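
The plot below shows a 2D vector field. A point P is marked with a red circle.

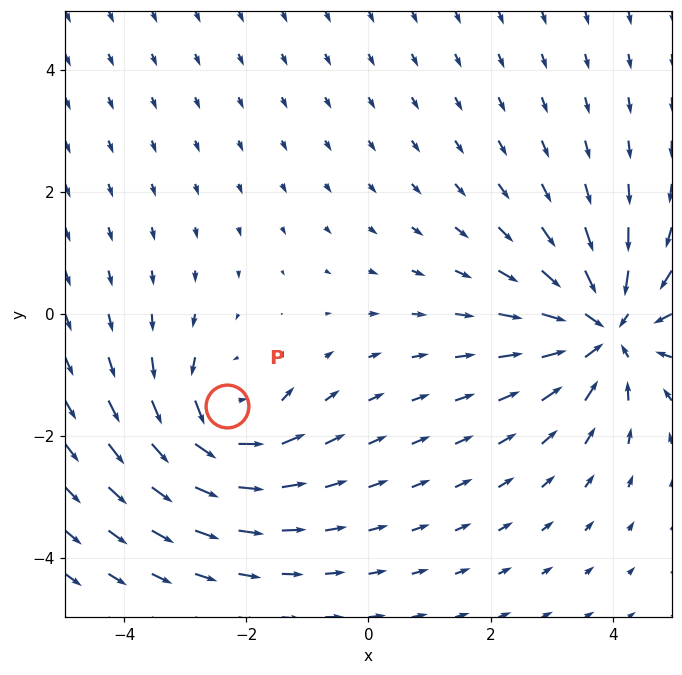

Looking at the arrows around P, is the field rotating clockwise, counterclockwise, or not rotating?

counterclockwise

Near P at (-2.3, -1.5) the arrows circulate counterclockwise. The curl (z-component) there is about +4; positive curl means counterclockwise rotation.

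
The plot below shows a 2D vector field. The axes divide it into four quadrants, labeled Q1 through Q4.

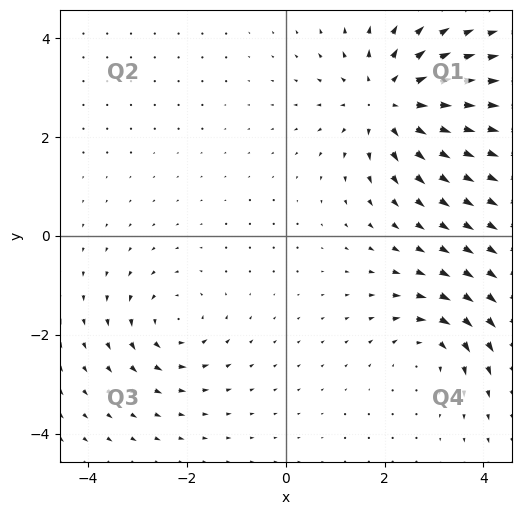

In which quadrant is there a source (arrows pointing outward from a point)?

Q1

The source sits at approximately (2.1, 2.7), which lies in quadrant Q1. The divergence there is about +5, positive as expected for a source.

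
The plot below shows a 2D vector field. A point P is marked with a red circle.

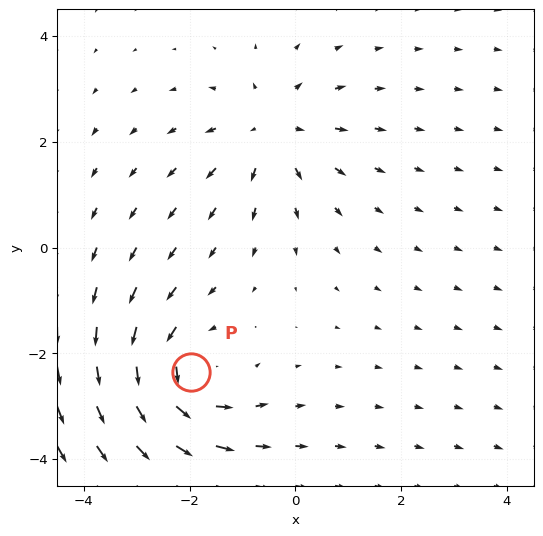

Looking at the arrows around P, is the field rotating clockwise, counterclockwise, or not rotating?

Near P at (-2.0, -2.4) the arrows circulate counterclockwise. The curl (z-component) there is about +3; positive curl means counterclockwise rotation.

counterclockwise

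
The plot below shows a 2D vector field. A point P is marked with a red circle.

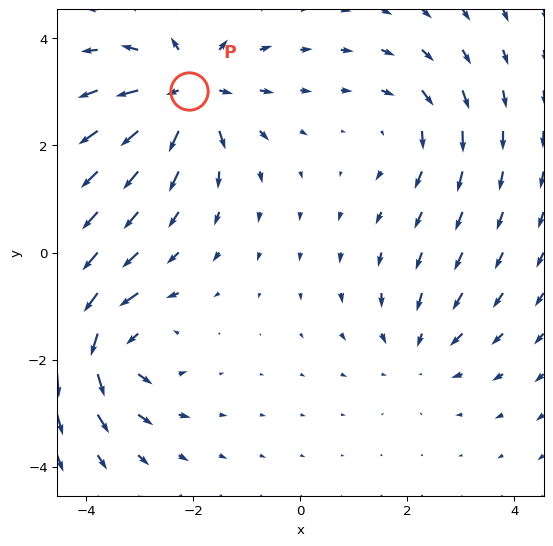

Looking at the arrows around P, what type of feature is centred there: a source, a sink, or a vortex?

source

At P (-2.1, 3.0) the arrows spread outward. Divergence about +6, curl ≈0 — positive divergence with near-zero curl is a source.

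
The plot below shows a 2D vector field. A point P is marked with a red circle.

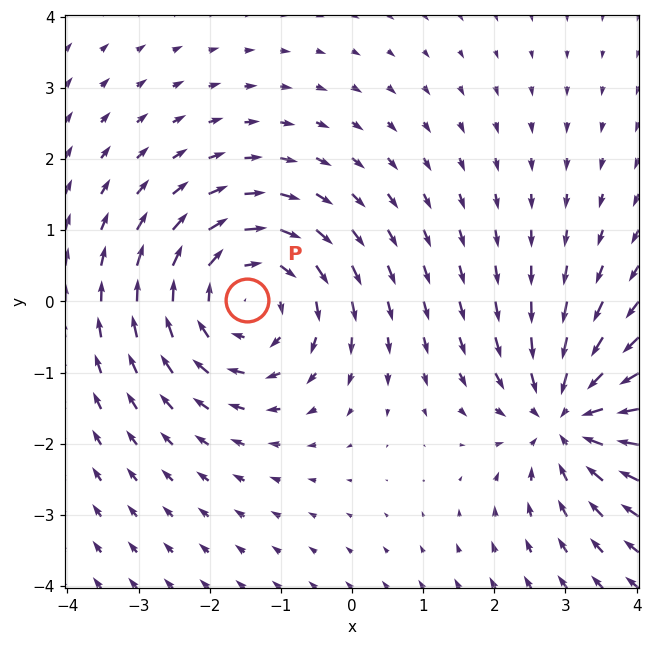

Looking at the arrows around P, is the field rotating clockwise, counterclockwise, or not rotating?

Near P at (-1.5, 0.0) the arrows circulate clockwise. The curl (z-component) there is about -4; negative curl means clockwise rotation.

clockwise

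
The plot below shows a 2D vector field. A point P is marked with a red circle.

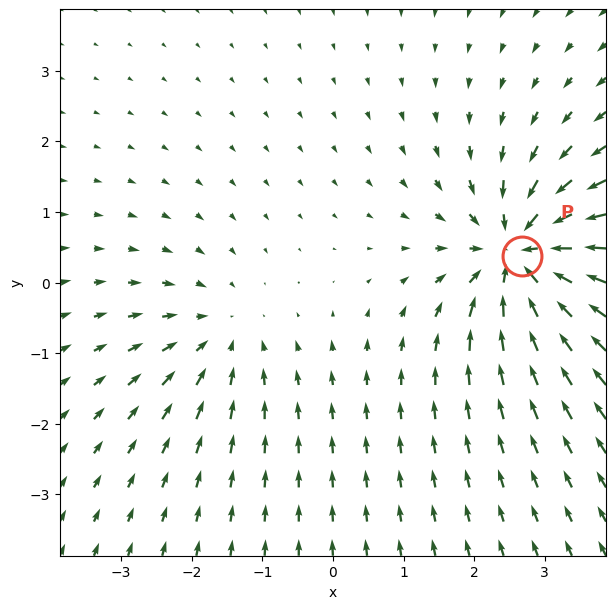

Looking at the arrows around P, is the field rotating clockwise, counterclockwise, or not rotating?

Near P at (2.7, 0.4) the arrows show no circulation. The curl there is ≈0.

not rotating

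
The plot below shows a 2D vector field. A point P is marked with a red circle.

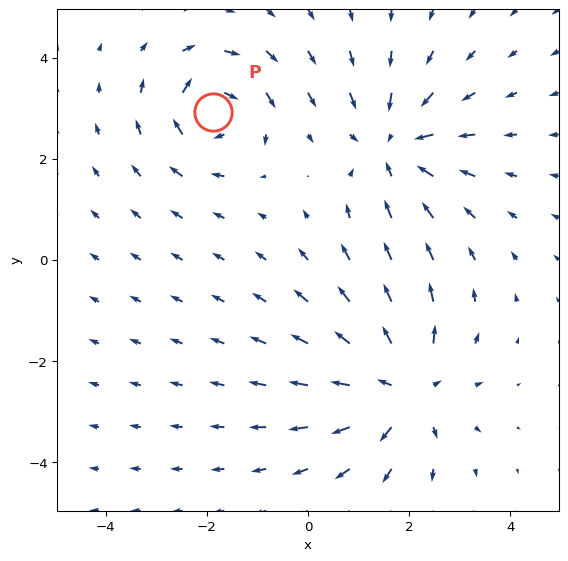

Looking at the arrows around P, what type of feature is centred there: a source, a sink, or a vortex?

At P (-1.9, 2.9) the arrows circulate clockwise. Divergence ≈0, curl about -5 — near-zero divergence with nonzero curl is a vortex.

vortex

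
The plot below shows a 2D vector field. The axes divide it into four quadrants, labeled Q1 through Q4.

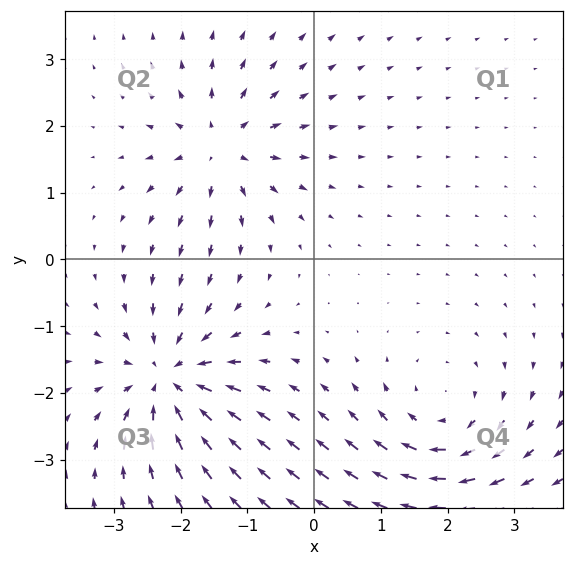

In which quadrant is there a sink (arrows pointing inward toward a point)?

The sink sits at approximately (-2.2, -1.8), which lies in quadrant Q3. The divergence there is about -5, negative as expected for a sink.

Q3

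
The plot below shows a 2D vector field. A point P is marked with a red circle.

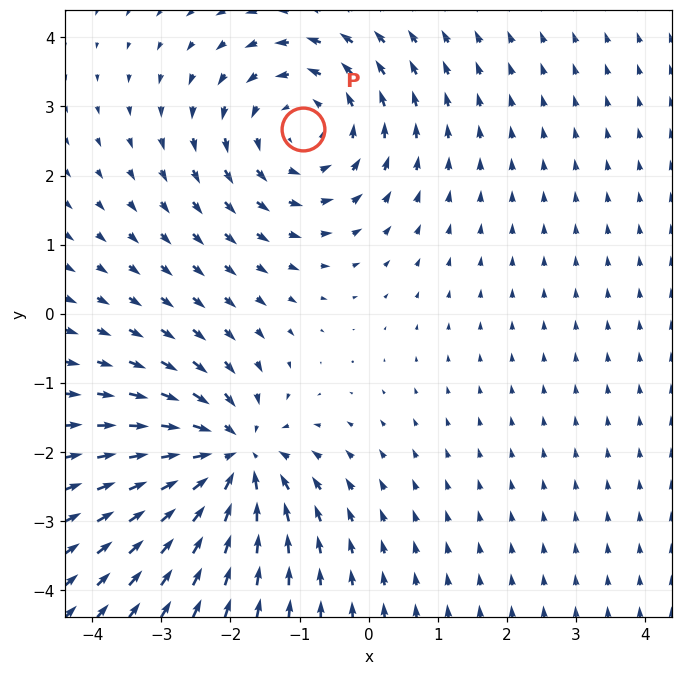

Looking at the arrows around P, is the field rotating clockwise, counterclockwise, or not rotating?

Near P at (-1.0, 2.7) the arrows circulate counterclockwise. The curl (z-component) there is about +4; positive curl means counterclockwise rotation.

counterclockwise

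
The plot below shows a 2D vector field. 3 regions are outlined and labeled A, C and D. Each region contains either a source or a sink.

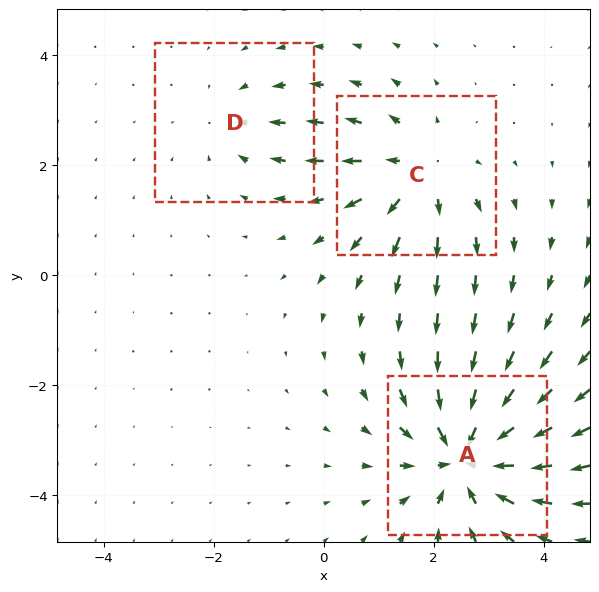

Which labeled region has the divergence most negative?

Divergence at each region's feature centre — A: about -5, C: about +3, D: about -2. Region A is most negative.

A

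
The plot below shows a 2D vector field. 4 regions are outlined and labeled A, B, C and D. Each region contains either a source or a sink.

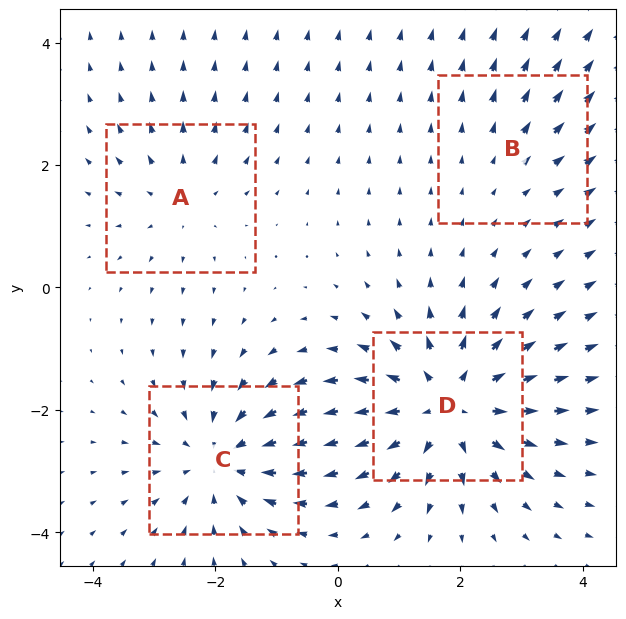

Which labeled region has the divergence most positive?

Divergence at each region's feature centre — A: about +3, B: about +2, C: about -5, D: about +6. Region D is most positive.

D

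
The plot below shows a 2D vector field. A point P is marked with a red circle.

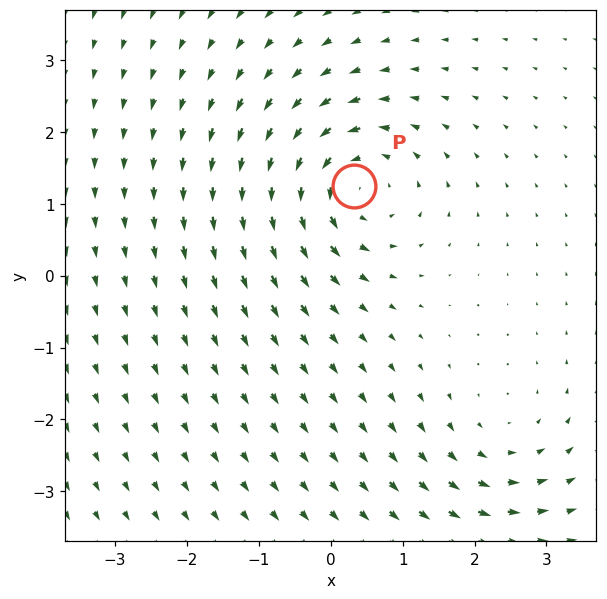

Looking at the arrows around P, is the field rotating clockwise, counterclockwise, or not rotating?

counterclockwise

Near P at (0.3, 1.3) the arrows circulate counterclockwise. The curl (z-component) there is about +4; positive curl means counterclockwise rotation.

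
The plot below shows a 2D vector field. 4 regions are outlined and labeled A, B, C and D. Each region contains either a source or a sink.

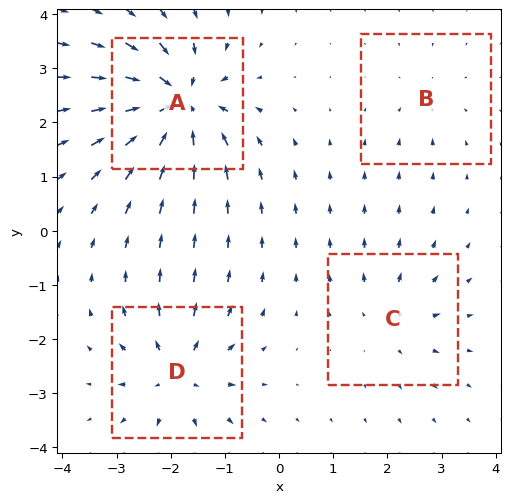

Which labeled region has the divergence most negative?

A

Divergence at each region's feature centre — A: about -9, B: about -3, C: about +4, D: about +6. Region A is most negative.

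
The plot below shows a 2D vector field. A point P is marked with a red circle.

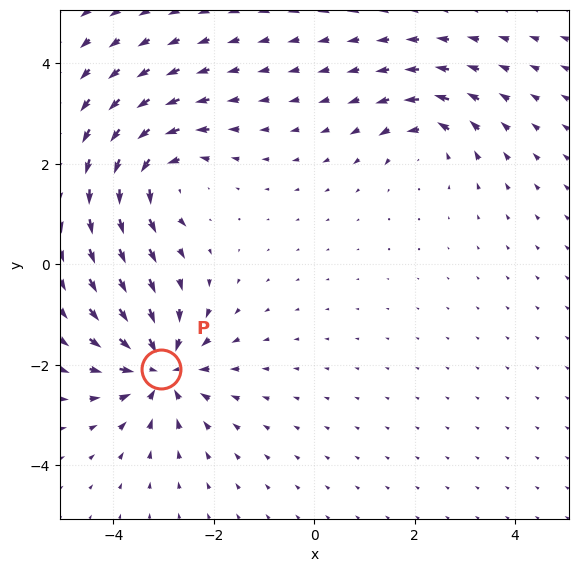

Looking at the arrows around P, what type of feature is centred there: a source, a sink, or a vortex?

sink

At P (-3.0, -2.1) the arrows converge inward. Divergence about -6, curl ≈0 — negative divergence with near-zero curl is a sink.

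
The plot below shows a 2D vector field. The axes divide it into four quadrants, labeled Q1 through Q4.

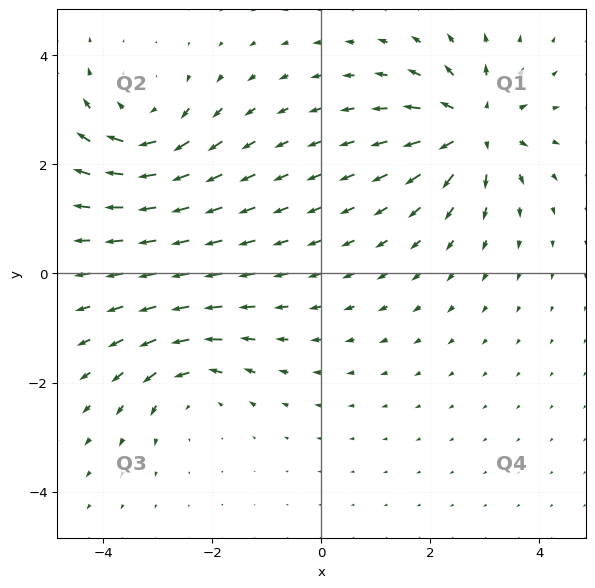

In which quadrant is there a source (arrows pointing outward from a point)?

The source sits at approximately (2.8, 2.7), which lies in quadrant Q1. The divergence there is about +6, positive as expected for a source.

Q1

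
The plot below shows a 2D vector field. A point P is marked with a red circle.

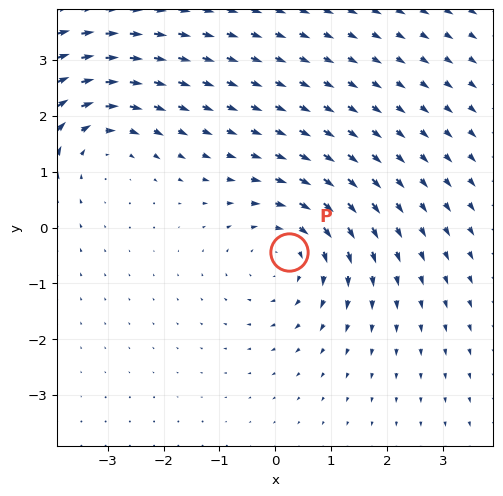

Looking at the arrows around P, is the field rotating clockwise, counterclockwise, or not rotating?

Near P at (0.3, -0.4) the arrows circulate clockwise. The curl (z-component) there is about -3; negative curl means clockwise rotation.

clockwise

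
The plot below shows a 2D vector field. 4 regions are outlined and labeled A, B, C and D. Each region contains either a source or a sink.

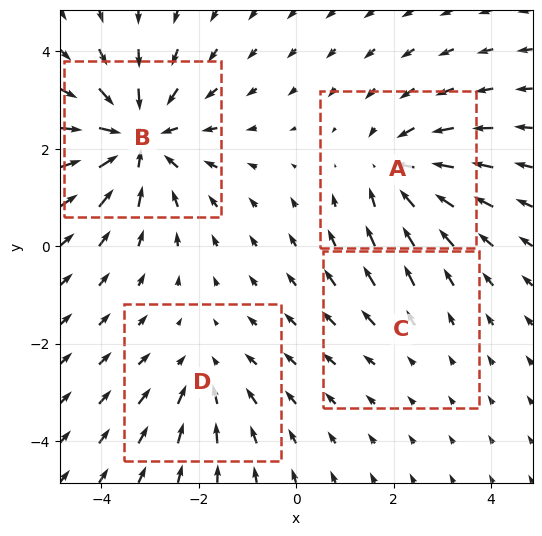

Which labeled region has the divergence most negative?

Divergence at each region's feature centre — A: about -4, B: about -6, C: about +1, D: about -3. Region B is most negative.

B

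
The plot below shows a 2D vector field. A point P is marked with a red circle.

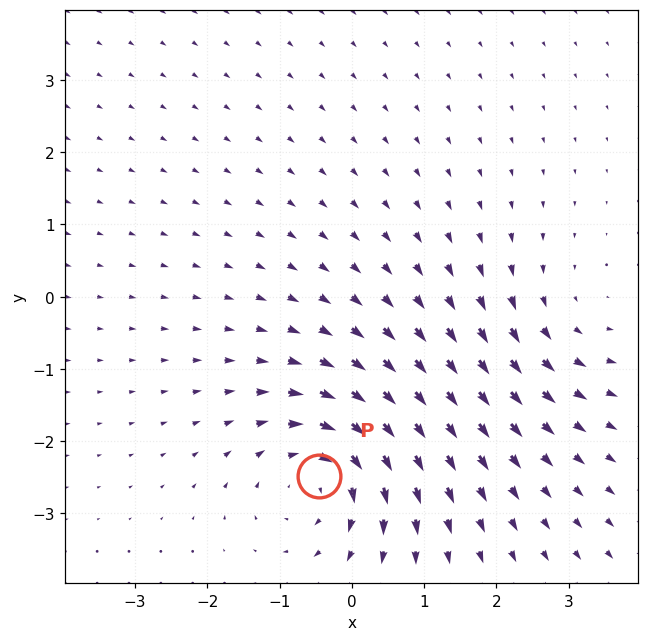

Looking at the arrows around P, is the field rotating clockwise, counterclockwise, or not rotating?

clockwise

Near P at (-0.4, -2.5) the arrows circulate clockwise. The curl (z-component) there is about -5; negative curl means clockwise rotation.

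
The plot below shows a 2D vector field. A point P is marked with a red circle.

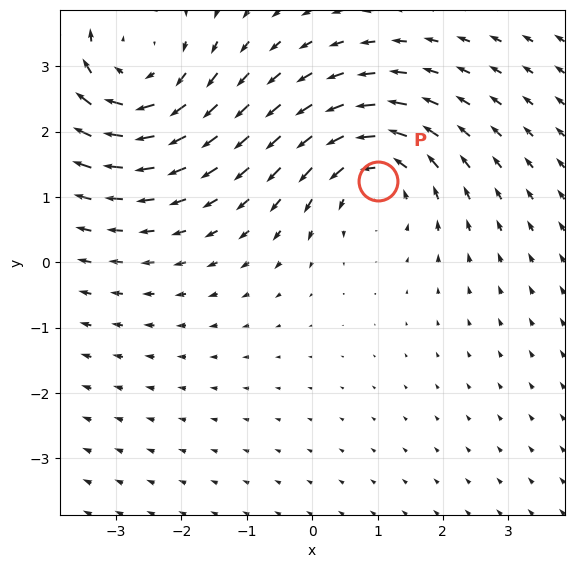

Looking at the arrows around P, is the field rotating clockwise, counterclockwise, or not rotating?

counterclockwise

Near P at (1.0, 1.2) the arrows circulate counterclockwise. The curl (z-component) there is about +3; positive curl means counterclockwise rotation.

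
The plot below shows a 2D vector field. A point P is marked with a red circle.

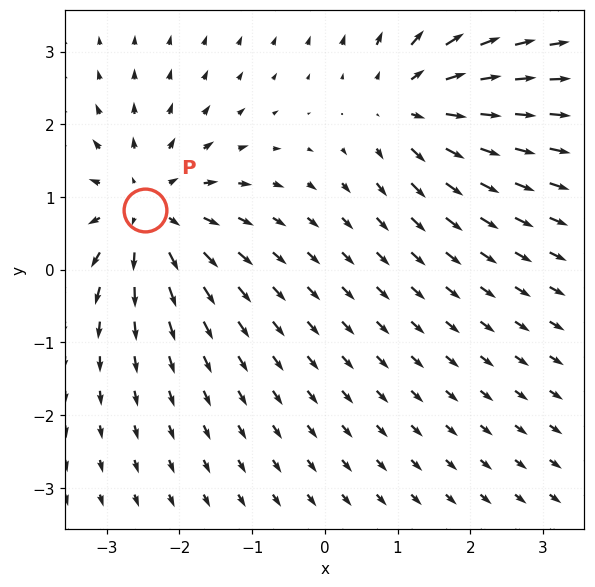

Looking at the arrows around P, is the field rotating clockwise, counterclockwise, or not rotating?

Near P at (-2.5, 0.8) the arrows show no circulation. The curl there is ≈0.

not rotating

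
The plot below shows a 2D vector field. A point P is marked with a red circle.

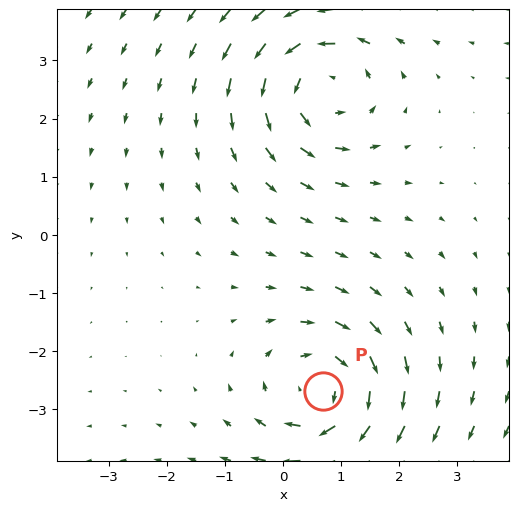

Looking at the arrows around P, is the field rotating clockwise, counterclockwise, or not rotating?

Near P at (0.7, -2.7) the arrows circulate clockwise. The curl (z-component) there is about -4; negative curl means clockwise rotation.

clockwise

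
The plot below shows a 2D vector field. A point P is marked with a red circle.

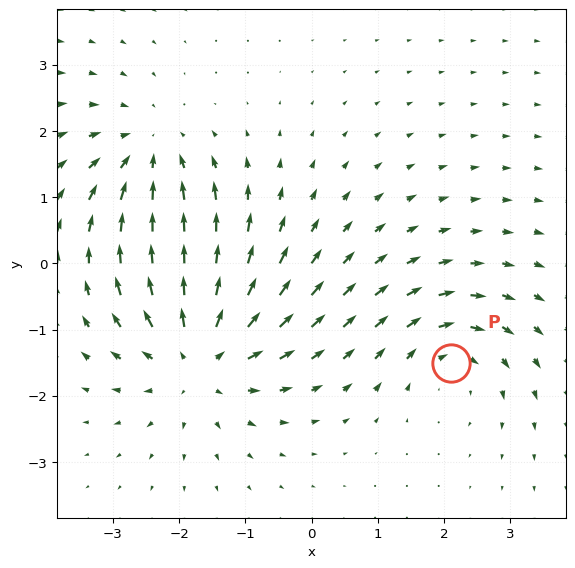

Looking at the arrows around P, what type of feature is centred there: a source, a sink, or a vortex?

vortex

At P (2.1, -1.5) the arrows circulate clockwise. Divergence ≈0, curl about -3 — near-zero divergence with nonzero curl is a vortex.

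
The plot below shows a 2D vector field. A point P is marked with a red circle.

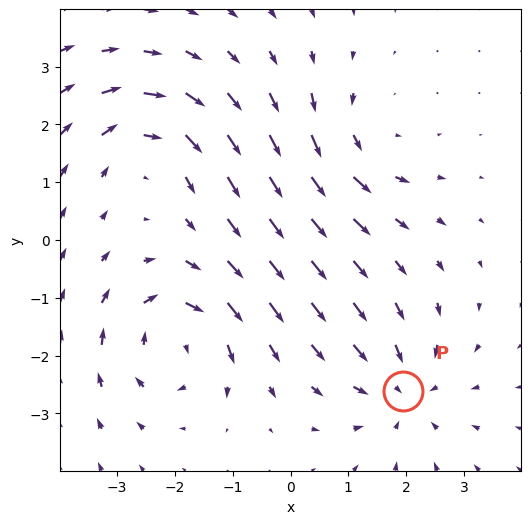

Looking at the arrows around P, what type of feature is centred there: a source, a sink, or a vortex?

sink

At P (1.9, -2.6) the arrows converge inward. Divergence about -4, curl ≈0 — negative divergence with near-zero curl is a sink.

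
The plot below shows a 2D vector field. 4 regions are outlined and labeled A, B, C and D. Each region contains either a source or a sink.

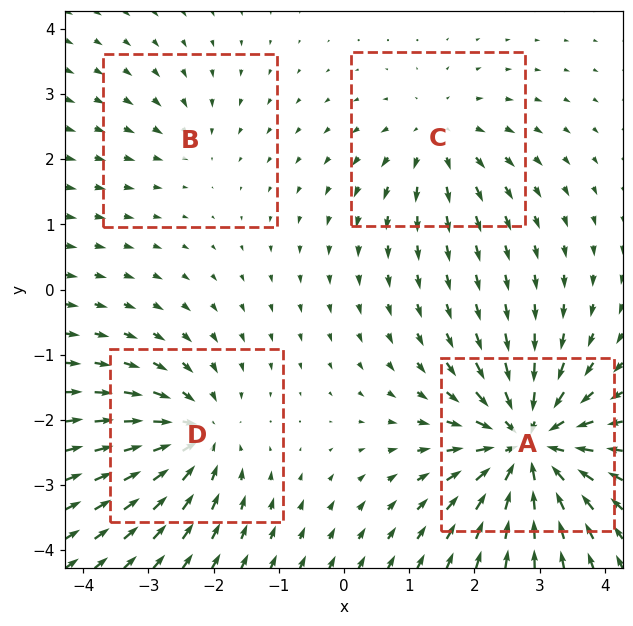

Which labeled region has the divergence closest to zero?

B

Divergence at each region's feature centre — A: about -8, B: about -2, C: about +4, D: about -5. Region B is closest to zero.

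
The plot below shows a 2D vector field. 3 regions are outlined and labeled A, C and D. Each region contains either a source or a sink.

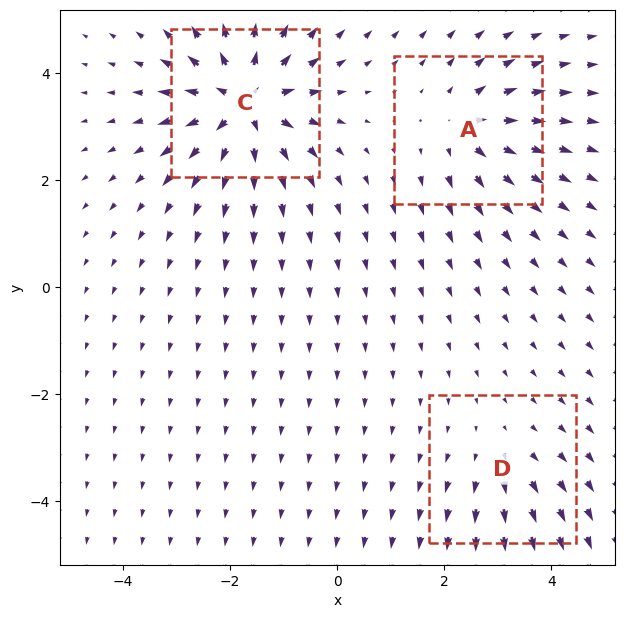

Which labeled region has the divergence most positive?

Divergence at each region's feature centre — A: about +4, C: about +7, D: about +2. Region C is most positive.

C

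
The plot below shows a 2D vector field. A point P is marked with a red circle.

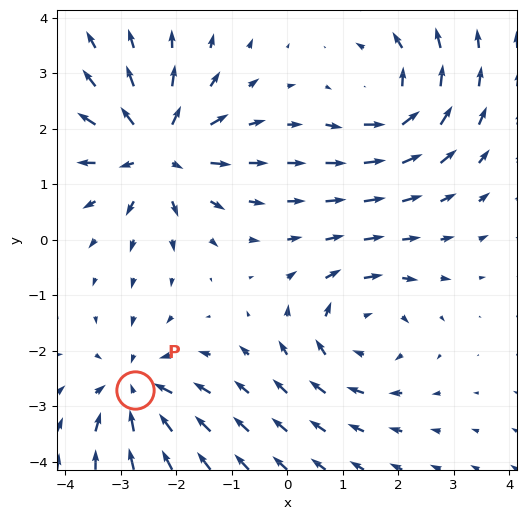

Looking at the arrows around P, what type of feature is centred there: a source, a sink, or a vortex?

sink

At P (-2.7, -2.7) the arrows converge inward. Divergence about -3, curl ≈0 — negative divergence with near-zero curl is a sink.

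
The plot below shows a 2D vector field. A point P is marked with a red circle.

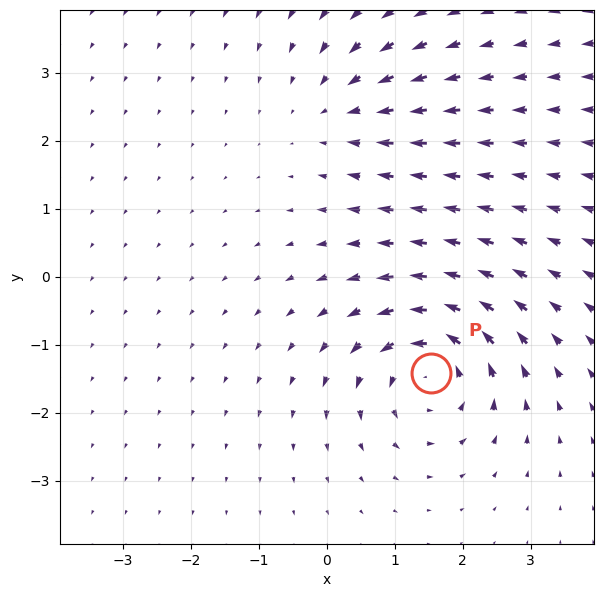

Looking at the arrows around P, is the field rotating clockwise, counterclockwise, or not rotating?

Near P at (1.5, -1.4) the arrows circulate counterclockwise. The curl (z-component) there is about +6; positive curl means counterclockwise rotation.

counterclockwise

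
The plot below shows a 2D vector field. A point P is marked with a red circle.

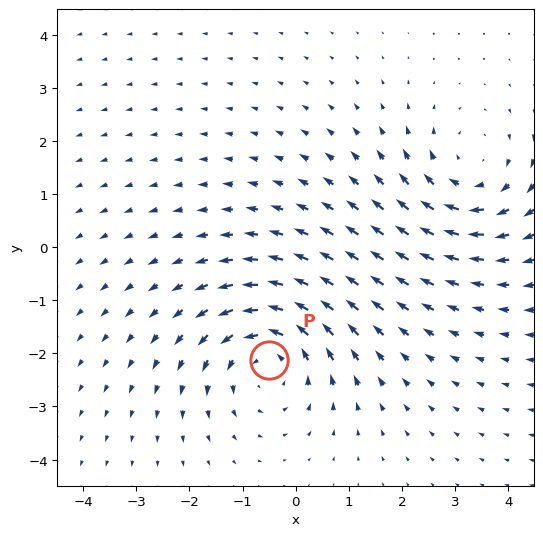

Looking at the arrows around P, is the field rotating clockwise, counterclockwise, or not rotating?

Near P at (-0.5, -2.1) the arrows circulate counterclockwise. The curl (z-component) there is about +3; positive curl means counterclockwise rotation.

counterclockwise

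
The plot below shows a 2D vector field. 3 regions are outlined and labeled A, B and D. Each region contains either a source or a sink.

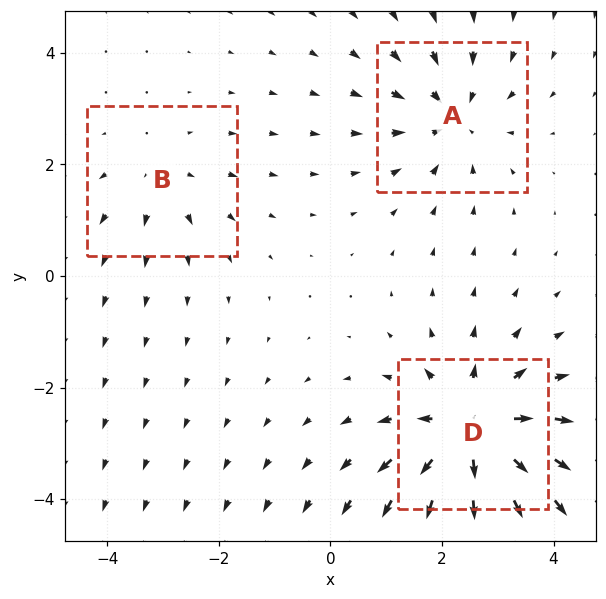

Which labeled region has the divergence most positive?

Divergence at each region's feature centre — A: about -3, B: about +2, D: about +5. Region D is most positive.

D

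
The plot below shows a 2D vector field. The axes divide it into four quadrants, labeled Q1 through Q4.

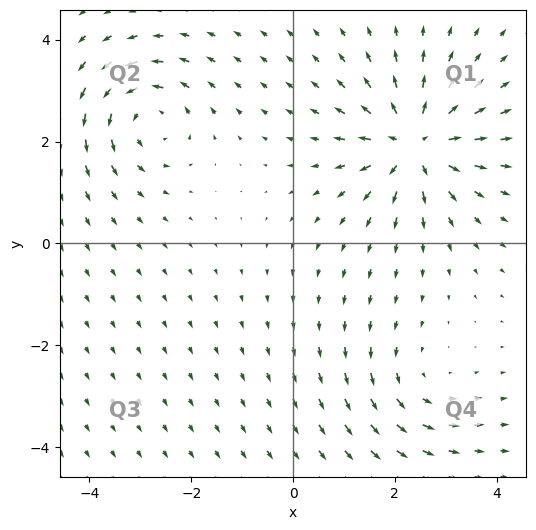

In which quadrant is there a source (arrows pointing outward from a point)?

Q1

The source sits at approximately (2.4, 2.0), which lies in quadrant Q1. The divergence there is about +6, positive as expected for a source.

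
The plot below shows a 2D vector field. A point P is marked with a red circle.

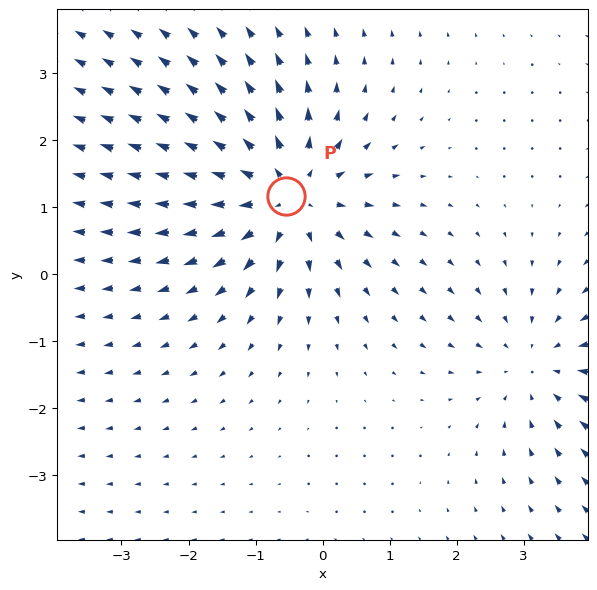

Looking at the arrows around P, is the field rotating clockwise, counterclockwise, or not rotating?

not rotating

Near P at (-0.5, 1.2) the arrows show no circulation. The curl there is ≈0.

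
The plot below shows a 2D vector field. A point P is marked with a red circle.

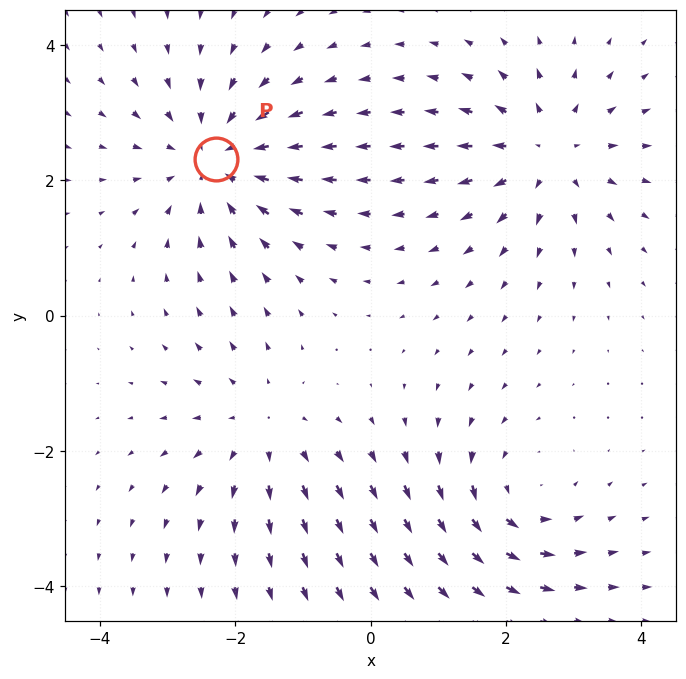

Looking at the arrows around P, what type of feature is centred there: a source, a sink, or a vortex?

sink

At P (-2.3, 2.3) the arrows converge inward. Divergence about -4, curl ≈0 — negative divergence with near-zero curl is a sink.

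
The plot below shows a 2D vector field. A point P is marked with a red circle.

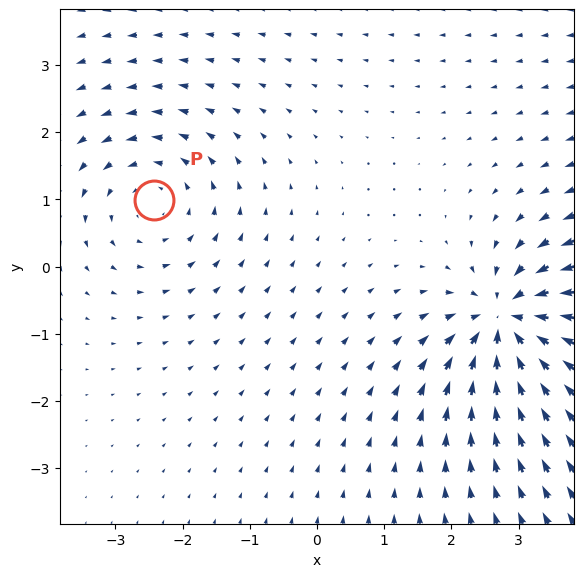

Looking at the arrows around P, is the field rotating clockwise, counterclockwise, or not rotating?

counterclockwise

Near P at (-2.4, 1.0) the arrows circulate counterclockwise. The curl (z-component) there is about +3; positive curl means counterclockwise rotation.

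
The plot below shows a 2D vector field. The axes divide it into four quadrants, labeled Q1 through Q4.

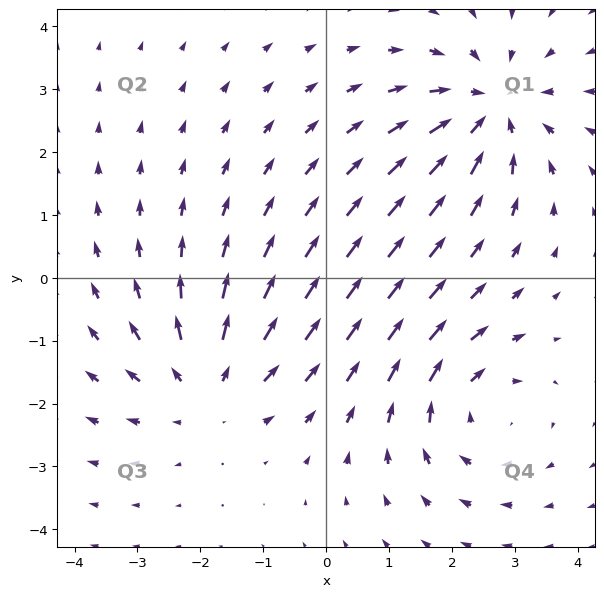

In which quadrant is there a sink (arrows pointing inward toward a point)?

The sink sits at approximately (2.6, 2.7), which lies in quadrant Q1. The divergence there is about -3, negative as expected for a sink.

Q1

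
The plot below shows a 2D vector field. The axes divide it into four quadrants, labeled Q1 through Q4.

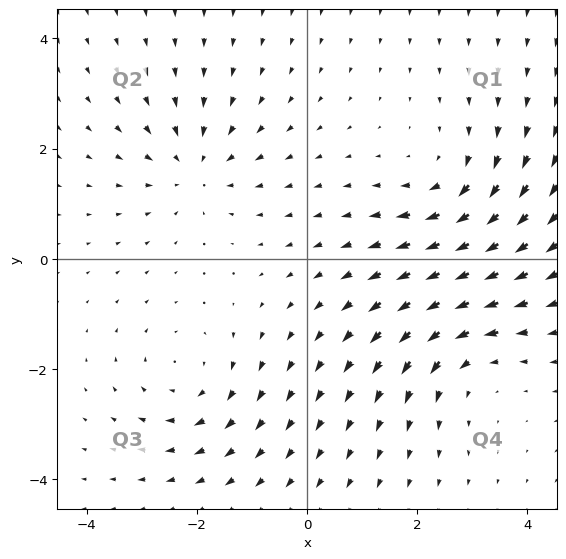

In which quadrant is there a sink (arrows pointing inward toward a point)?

Q2

The sink sits at approximately (-2.0, 1.7), which lies in quadrant Q2. The divergence there is about -3, negative as expected for a sink.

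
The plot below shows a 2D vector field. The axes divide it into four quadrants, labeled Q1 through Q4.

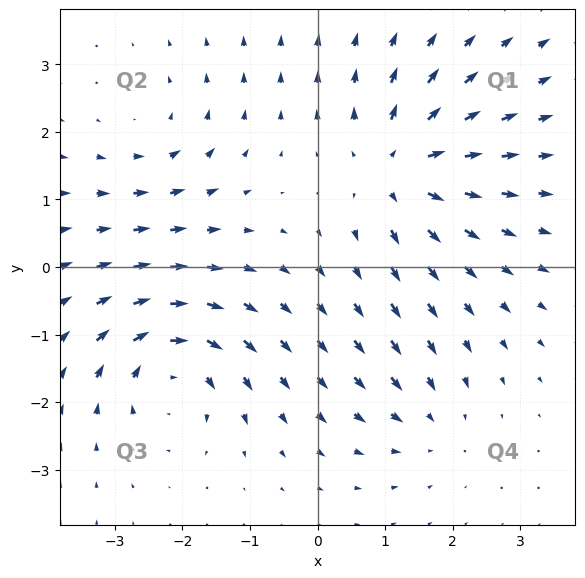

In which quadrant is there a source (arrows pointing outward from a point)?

Q1

The source sits at approximately (1.2, 1.5), which lies in quadrant Q1. The divergence there is about +6, positive as expected for a source.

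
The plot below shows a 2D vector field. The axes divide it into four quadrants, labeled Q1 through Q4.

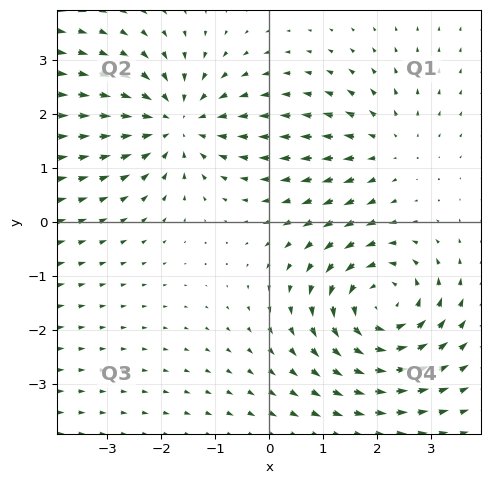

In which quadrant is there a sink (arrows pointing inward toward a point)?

Q2

The sink sits at approximately (-1.7, 1.8), which lies in quadrant Q2. The divergence there is about -4, negative as expected for a sink.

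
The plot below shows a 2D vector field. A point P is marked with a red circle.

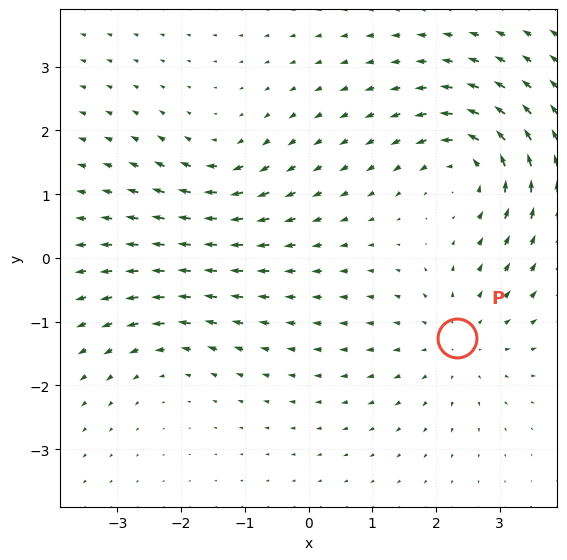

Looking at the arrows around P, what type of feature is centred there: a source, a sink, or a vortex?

source

At P (2.3, -1.3) the arrows spread outward. Divergence about +4, curl ≈0 — positive divergence with near-zero curl is a source.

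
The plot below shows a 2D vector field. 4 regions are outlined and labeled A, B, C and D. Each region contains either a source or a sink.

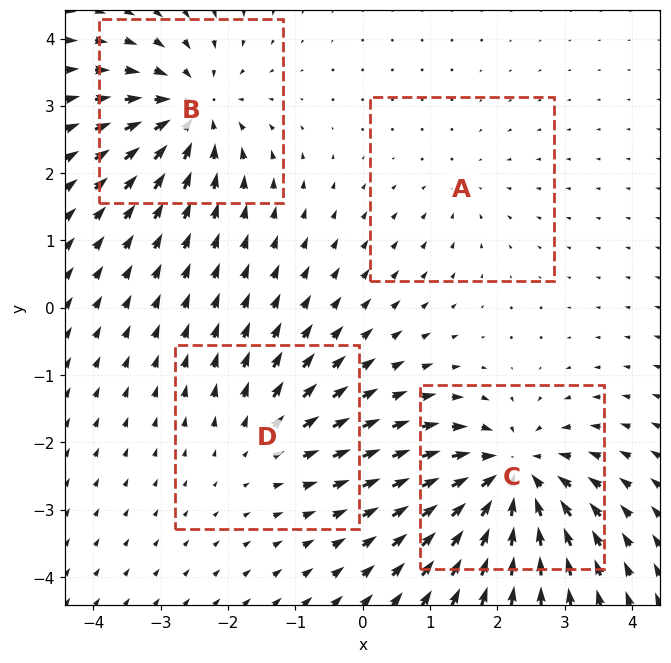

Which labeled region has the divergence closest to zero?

A

Divergence at each region's feature centre — A: about -2, B: about -6, C: about -7, D: about +3. Region A is closest to zero.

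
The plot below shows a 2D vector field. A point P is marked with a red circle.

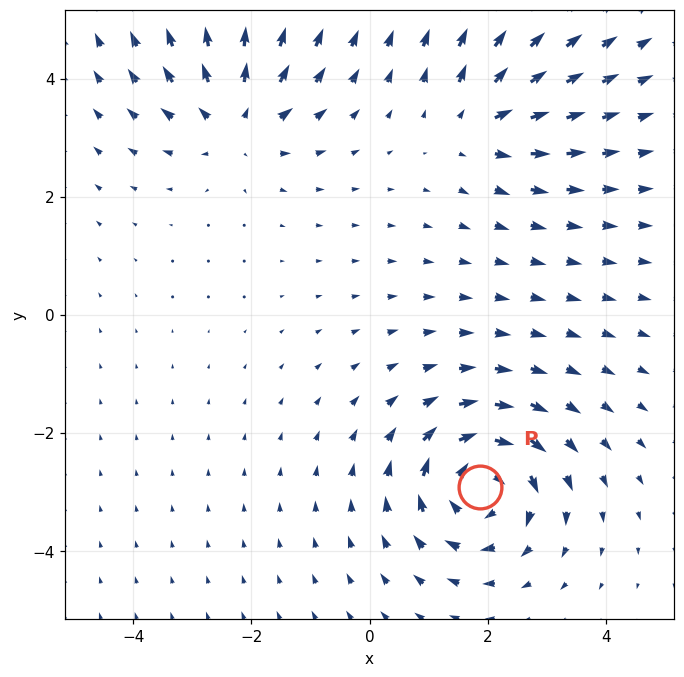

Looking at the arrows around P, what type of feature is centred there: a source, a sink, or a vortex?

vortex

At P (1.9, -2.9) the arrows circulate clockwise. Divergence ≈0, curl about -6 — near-zero divergence with nonzero curl is a vortex.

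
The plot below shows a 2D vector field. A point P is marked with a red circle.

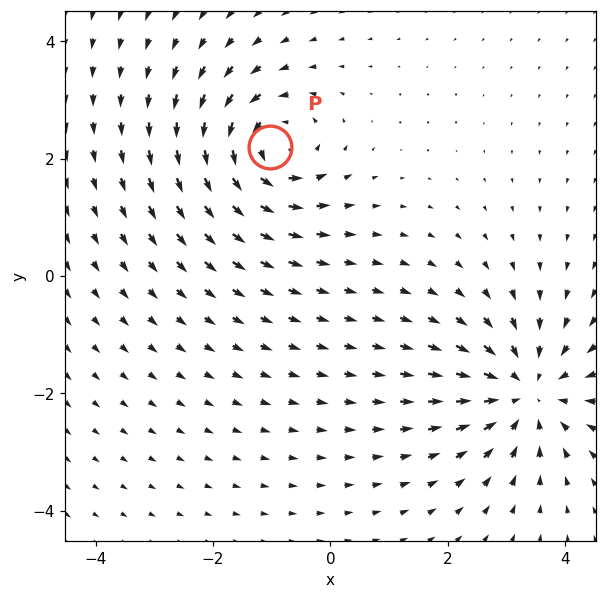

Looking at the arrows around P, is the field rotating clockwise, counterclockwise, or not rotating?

counterclockwise

Near P at (-1.0, 2.2) the arrows circulate counterclockwise. The curl (z-component) there is about +5; positive curl means counterclockwise rotation.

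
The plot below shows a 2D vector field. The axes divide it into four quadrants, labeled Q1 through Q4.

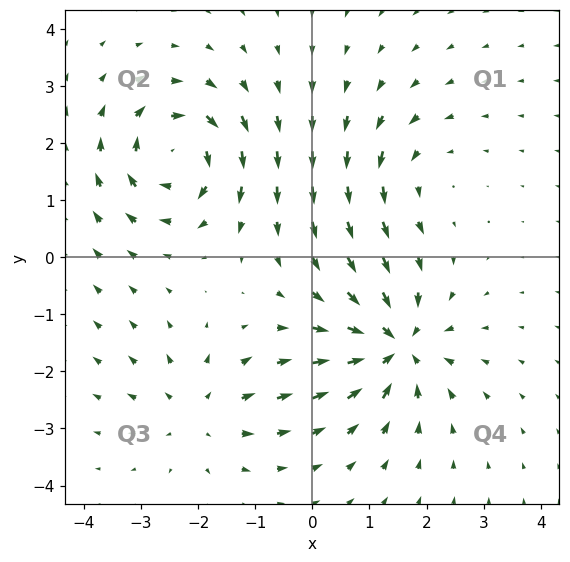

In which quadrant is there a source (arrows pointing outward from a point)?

The source sits at approximately (-2.0, -2.7), which lies in quadrant Q3. The divergence there is about +3, positive as expected for a source.

Q3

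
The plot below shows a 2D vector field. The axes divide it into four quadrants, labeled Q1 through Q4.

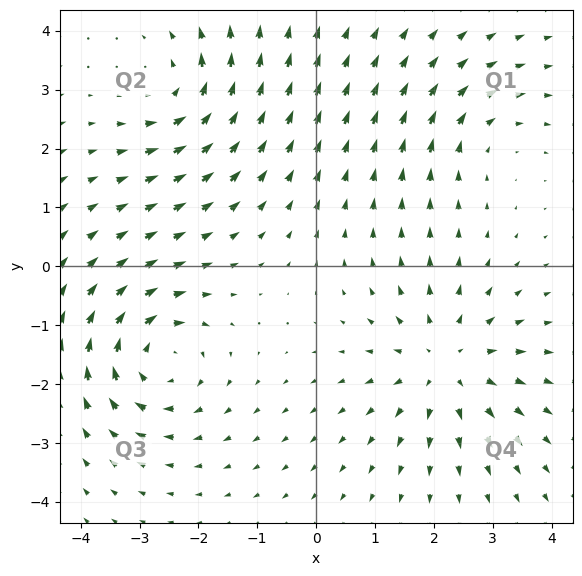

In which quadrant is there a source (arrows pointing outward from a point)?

Q4

The source sits at approximately (2.2, -1.7), which lies in quadrant Q4. The divergence there is about +4, positive as expected for a source.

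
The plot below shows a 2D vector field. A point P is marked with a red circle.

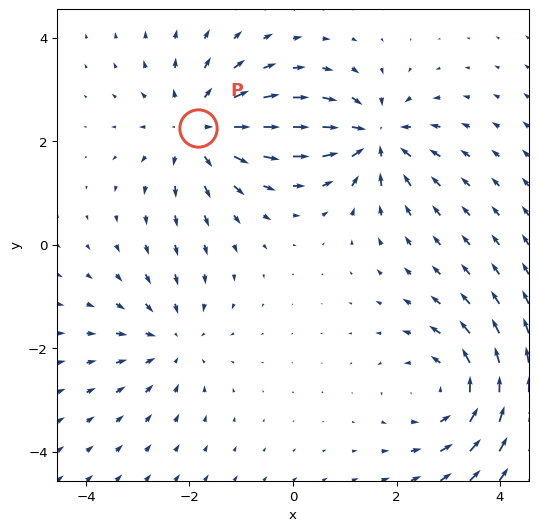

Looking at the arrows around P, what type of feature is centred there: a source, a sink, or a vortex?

At P (-1.8, 2.3) the arrows spread outward. Divergence about +4, curl ≈0 — positive divergence with near-zero curl is a source.

source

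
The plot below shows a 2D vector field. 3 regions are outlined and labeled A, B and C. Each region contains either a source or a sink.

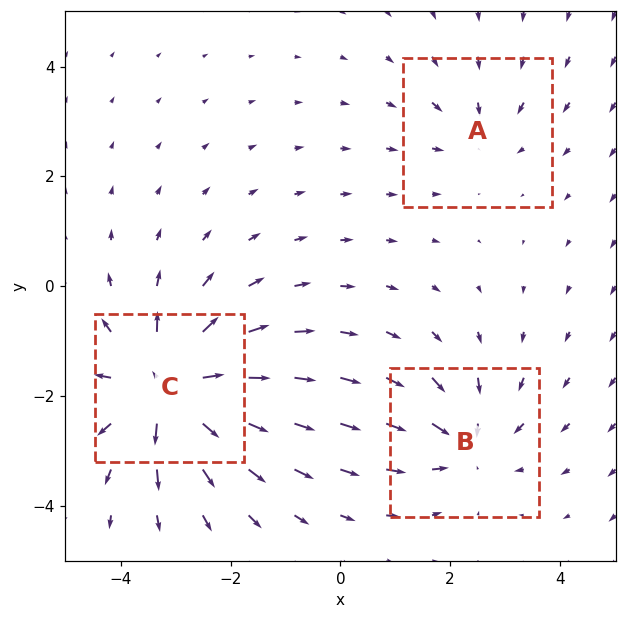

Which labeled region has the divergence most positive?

Divergence at each region's feature centre — A: about -2, B: about -3, C: about +5. Region C is most positive.

C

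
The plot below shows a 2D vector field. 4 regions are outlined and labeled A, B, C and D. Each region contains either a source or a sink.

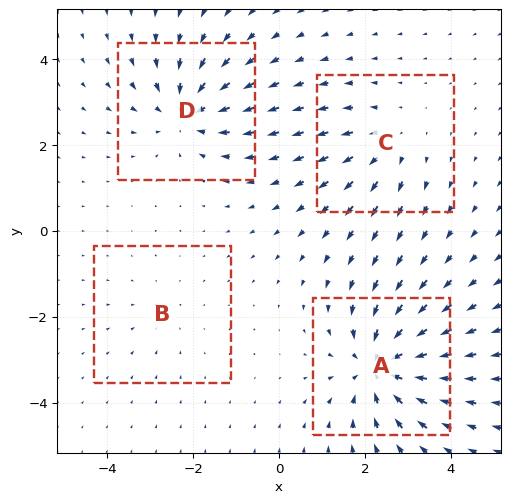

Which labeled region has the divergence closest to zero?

B

Divergence at each region's feature centre — A: about -7, B: about -2, C: about +3, D: about -5. Region B is closest to zero.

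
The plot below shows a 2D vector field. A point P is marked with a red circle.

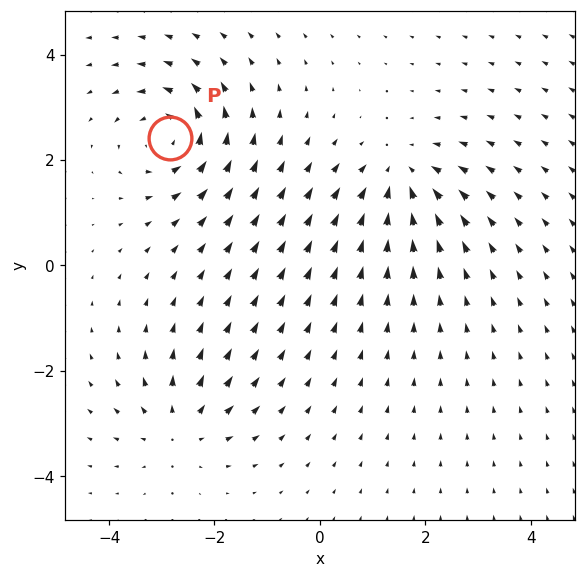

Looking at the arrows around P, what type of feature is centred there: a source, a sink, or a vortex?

At P (-2.8, 2.4) the arrows circulate counterclockwise. Divergence ≈0, curl about +6 — near-zero divergence with nonzero curl is a vortex.

vortex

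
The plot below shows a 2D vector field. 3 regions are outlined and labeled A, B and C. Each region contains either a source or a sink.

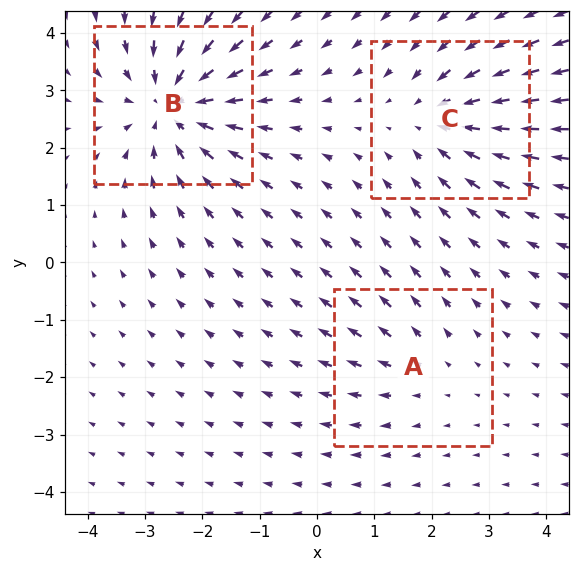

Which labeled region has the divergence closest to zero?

Divergence at each region's feature centre — A: about +2, B: about -5, C: about -3. Region A is closest to zero.

A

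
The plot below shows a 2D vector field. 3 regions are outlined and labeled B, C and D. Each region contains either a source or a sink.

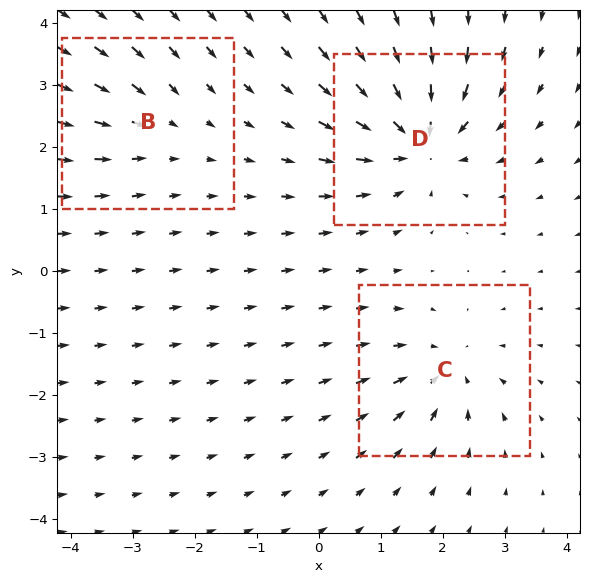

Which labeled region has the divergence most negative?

D

Divergence at each region's feature centre — B: about -2, C: about -4, D: about -6. Region D is most negative.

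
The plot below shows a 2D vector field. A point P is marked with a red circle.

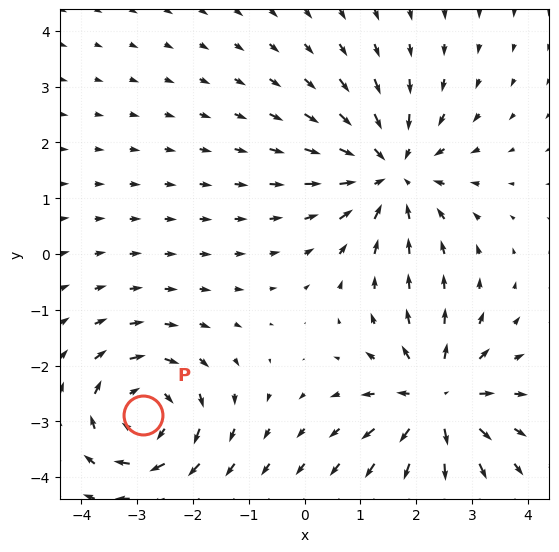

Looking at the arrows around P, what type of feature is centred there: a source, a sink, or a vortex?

vortex

At P (-2.9, -2.9) the arrows circulate clockwise. Divergence ≈0, curl about -4 — near-zero divergence with nonzero curl is a vortex.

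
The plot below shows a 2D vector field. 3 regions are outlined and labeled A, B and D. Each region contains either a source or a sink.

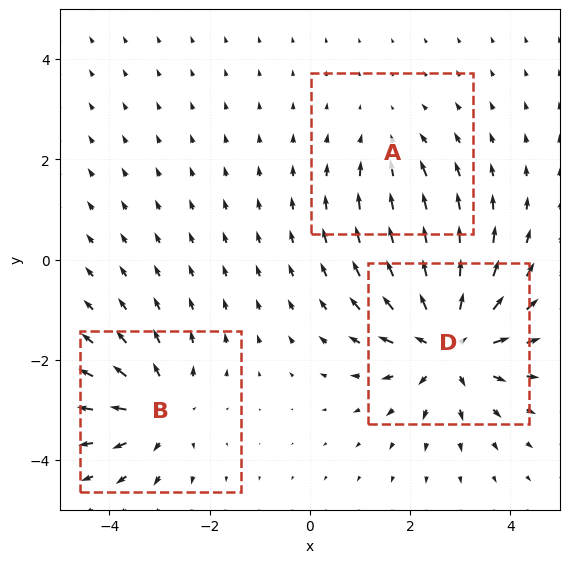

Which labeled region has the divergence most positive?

D

Divergence at each region's feature centre — A: about -2, B: about +4, D: about +5. Region D is most positive.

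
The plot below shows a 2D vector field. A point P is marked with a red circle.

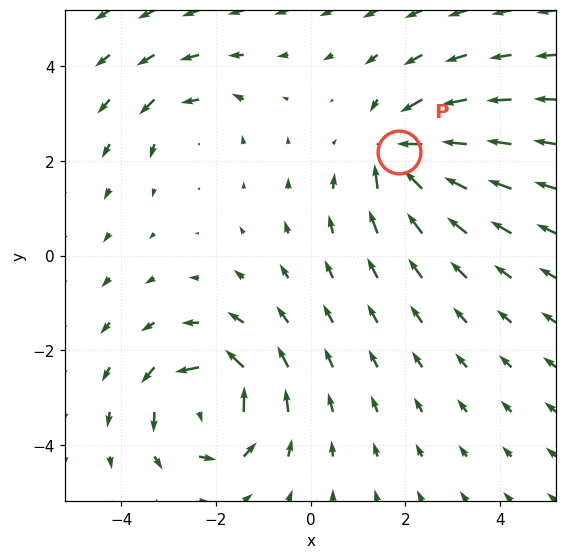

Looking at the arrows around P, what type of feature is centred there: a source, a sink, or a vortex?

At P (1.9, 2.2) the arrows converge inward. Divergence about -6, curl ≈0 — negative divergence with near-zero curl is a sink.

sink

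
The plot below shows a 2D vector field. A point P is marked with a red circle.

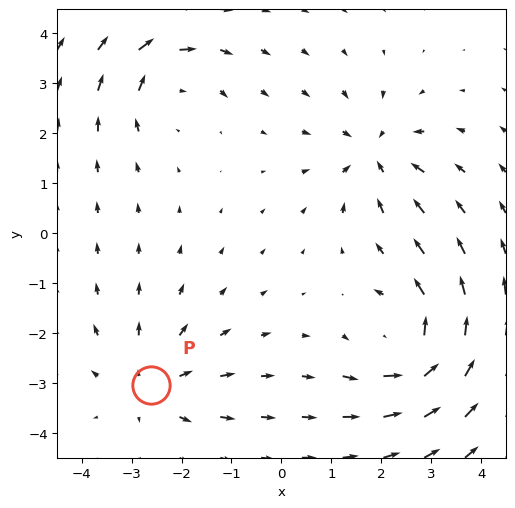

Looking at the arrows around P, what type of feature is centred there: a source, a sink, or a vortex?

source

At P (-2.6, -3.0) the arrows spread outward. Divergence about +3, curl ≈0 — positive divergence with near-zero curl is a source.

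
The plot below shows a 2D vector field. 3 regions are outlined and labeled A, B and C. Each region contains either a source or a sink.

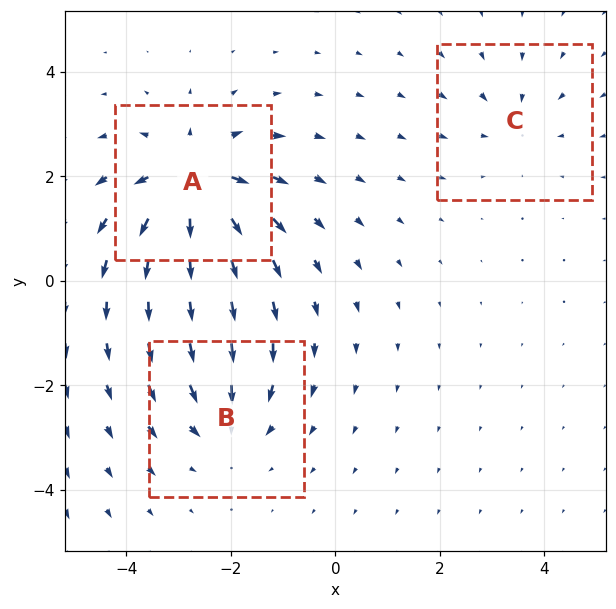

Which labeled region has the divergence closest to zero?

C

Divergence at each region's feature centre — A: about +5, B: about -3, C: about -2. Region C is closest to zero.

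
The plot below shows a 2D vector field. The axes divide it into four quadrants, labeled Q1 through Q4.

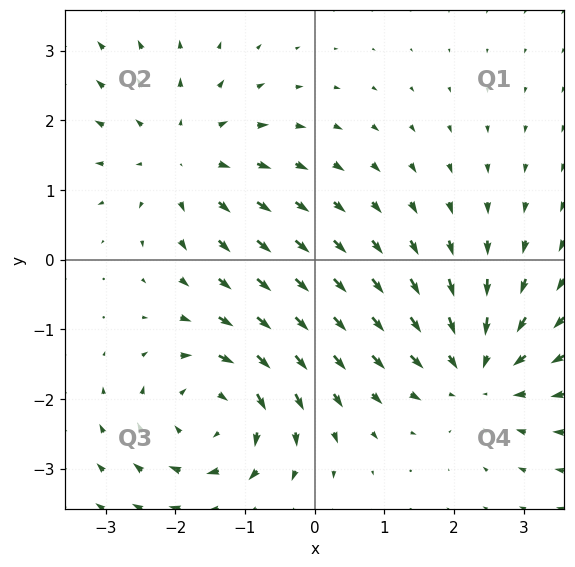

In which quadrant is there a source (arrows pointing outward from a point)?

The source sits at approximately (-1.9, 1.5), which lies in quadrant Q2. The divergence there is about +4, positive as expected for a source.

Q2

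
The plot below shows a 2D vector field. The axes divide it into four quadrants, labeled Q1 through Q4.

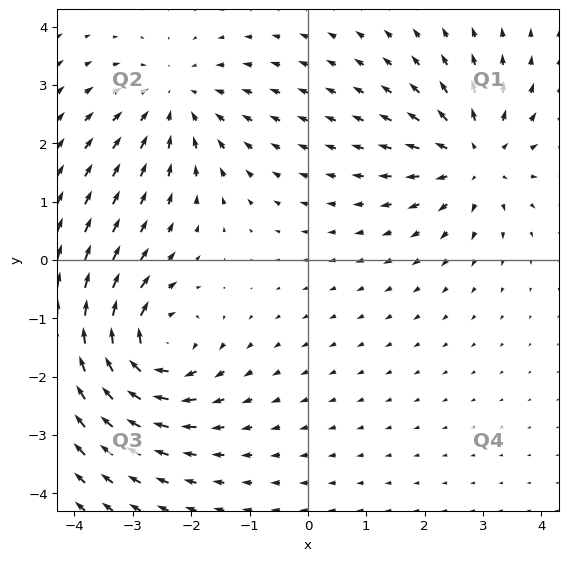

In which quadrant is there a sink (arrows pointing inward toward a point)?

The sink sits at approximately (-2.3, 2.7), which lies in quadrant Q2. The divergence there is about -3, negative as expected for a sink.

Q2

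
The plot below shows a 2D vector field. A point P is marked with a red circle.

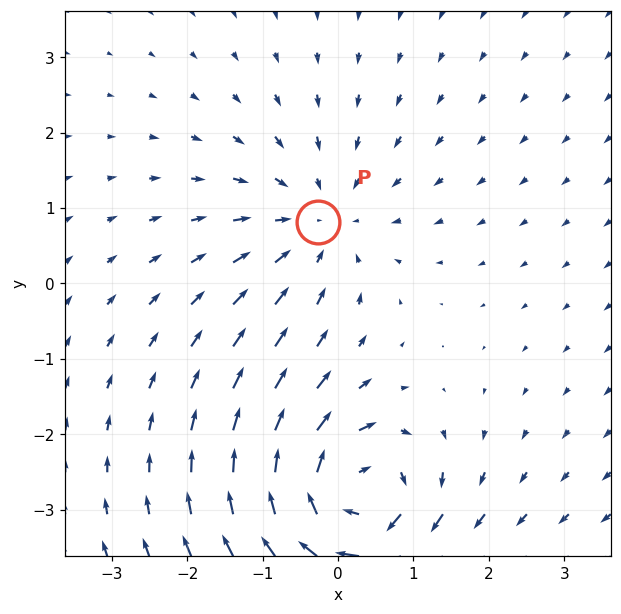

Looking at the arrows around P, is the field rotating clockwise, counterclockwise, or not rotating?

not rotating

Near P at (-0.3, 0.8) the arrows show no circulation. The curl there is ≈0.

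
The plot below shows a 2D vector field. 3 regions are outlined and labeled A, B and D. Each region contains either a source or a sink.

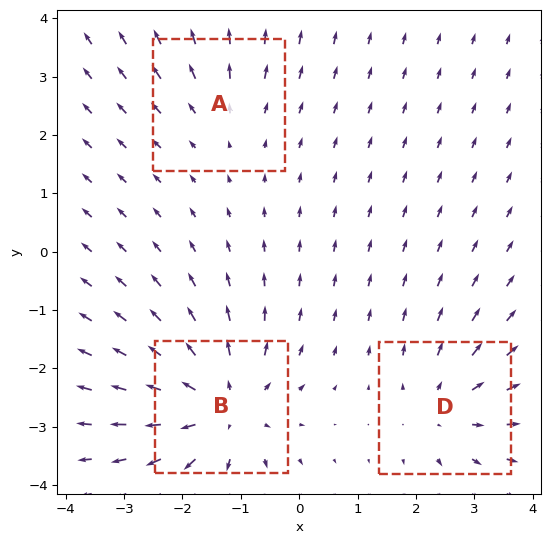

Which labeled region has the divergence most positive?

Divergence at each region's feature centre — A: about +2, B: about +5, D: about +3. Region B is most positive.

B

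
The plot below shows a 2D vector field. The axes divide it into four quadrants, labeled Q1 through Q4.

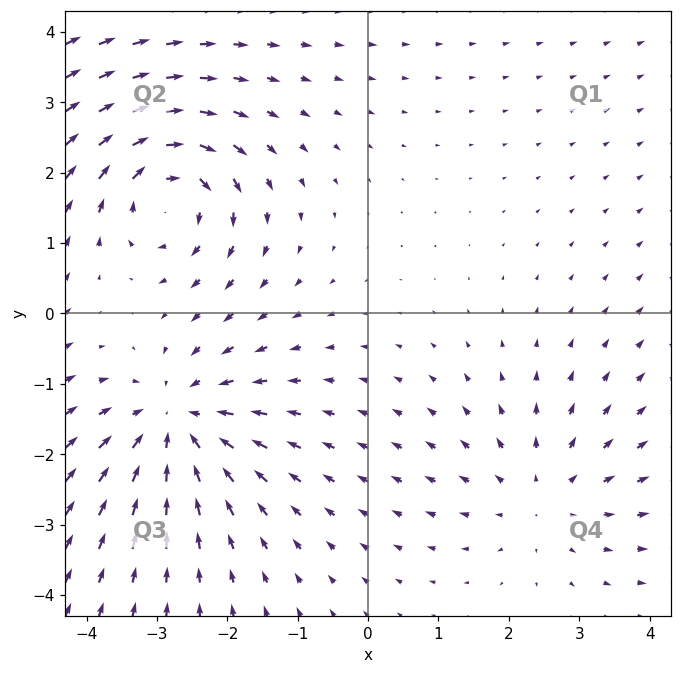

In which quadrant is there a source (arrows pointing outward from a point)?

The source sits at approximately (2.5, -2.6), which lies in quadrant Q4. The divergence there is about +2, positive as expected for a source.

Q4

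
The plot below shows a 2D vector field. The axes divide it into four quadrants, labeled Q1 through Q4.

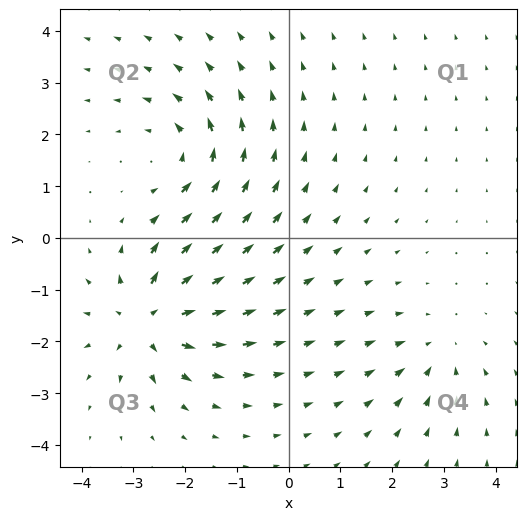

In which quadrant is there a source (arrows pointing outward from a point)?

Q3

The source sits at approximately (-2.7, -1.6), which lies in quadrant Q3. The divergence there is about +6, positive as expected for a source.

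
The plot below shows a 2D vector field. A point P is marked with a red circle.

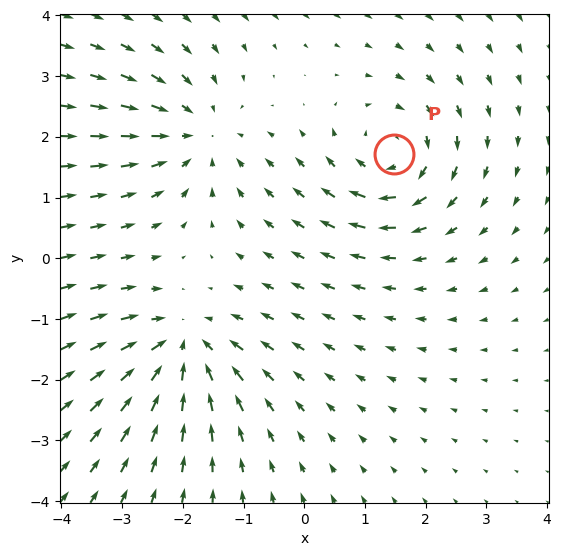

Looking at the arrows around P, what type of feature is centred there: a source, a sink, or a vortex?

vortex

At P (1.5, 1.7) the arrows circulate clockwise. Divergence ≈0, curl about -5 — near-zero divergence with nonzero curl is a vortex.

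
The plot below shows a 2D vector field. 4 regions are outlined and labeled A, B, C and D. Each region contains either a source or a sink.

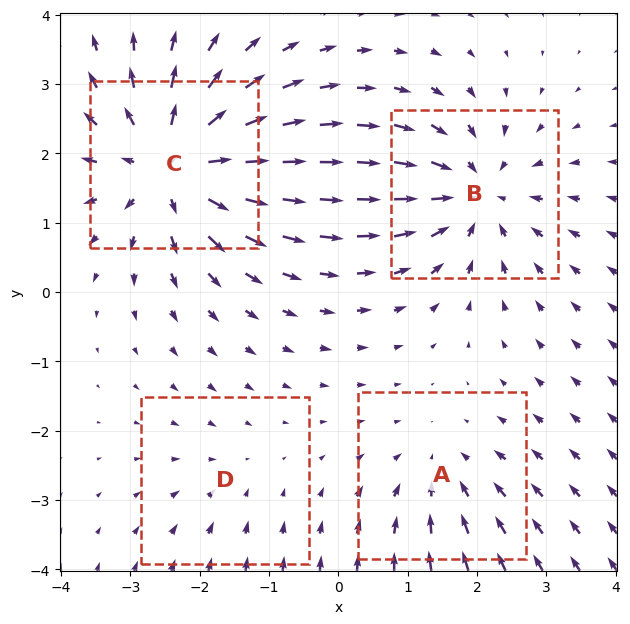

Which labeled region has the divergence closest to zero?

Divergence at each region's feature centre — A: about -3, B: about -5, C: about +7, D: about -2. Region D is closest to zero.

D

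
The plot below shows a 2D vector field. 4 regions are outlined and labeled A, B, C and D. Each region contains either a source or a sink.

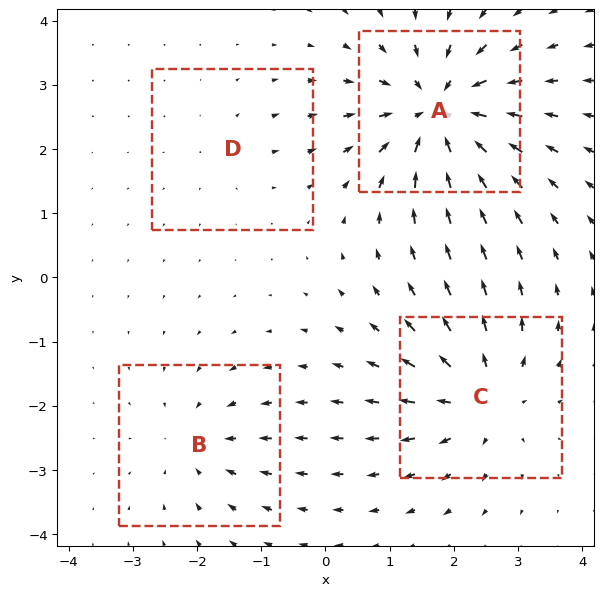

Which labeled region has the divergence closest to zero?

D

Divergence at each region's feature centre — A: about -8, B: about -4, C: about +6, D: about +2. Region D is closest to zero.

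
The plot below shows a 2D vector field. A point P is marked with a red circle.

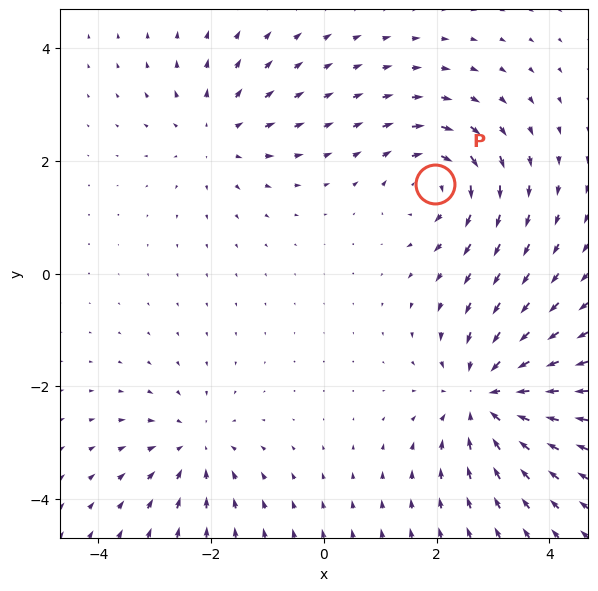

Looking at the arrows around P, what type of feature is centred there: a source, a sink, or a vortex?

At P (2.0, 1.6) the arrows circulate clockwise. Divergence ≈0, curl about -4 — near-zero divergence with nonzero curl is a vortex.

vortex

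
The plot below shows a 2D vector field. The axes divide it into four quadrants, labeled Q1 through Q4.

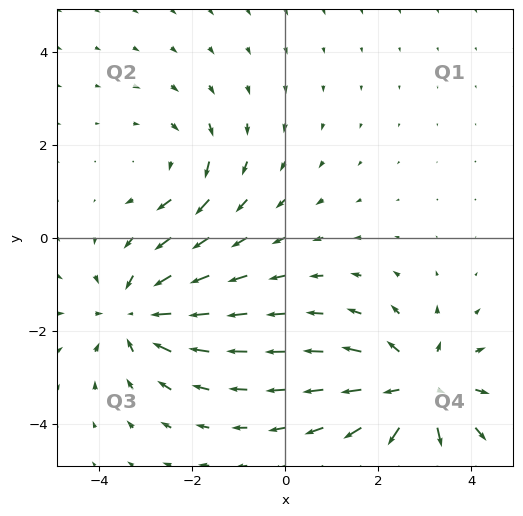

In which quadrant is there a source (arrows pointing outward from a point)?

Q4

The source sits at approximately (2.9, -3.3), which lies in quadrant Q4. The divergence there is about +4, positive as expected for a source.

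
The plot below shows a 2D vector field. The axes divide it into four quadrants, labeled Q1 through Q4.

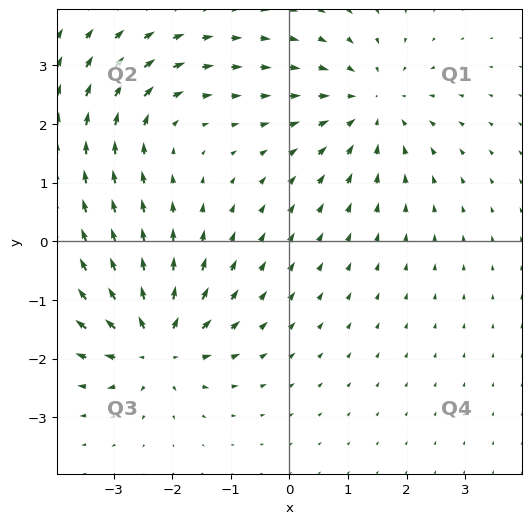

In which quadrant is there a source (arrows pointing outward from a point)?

The source sits at approximately (-2.3, -1.8), which lies in quadrant Q3. The divergence there is about +6, positive as expected for a source.

Q3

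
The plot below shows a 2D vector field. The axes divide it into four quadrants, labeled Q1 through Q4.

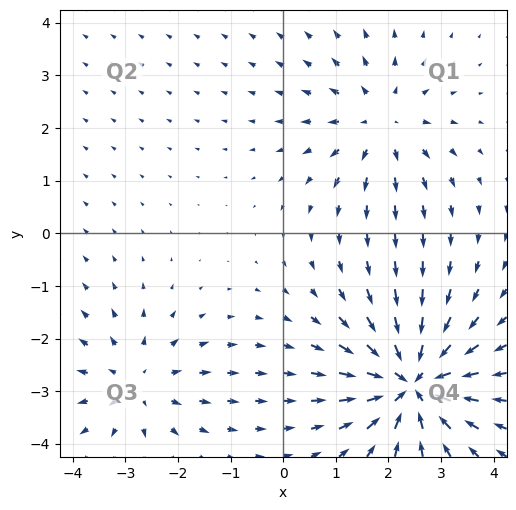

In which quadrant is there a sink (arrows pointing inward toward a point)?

Q4

The sink sits at approximately (2.4, -2.8), which lies in quadrant Q4. The divergence there is about -6, negative as expected for a sink.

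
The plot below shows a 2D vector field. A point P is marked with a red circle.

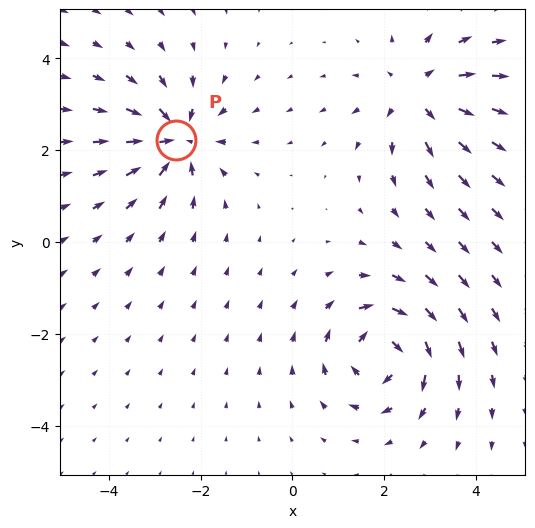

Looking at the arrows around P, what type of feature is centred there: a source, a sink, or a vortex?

At P (-2.5, 2.2) the arrows converge inward. Divergence about -6, curl ≈0 — negative divergence with near-zero curl is a sink.

sink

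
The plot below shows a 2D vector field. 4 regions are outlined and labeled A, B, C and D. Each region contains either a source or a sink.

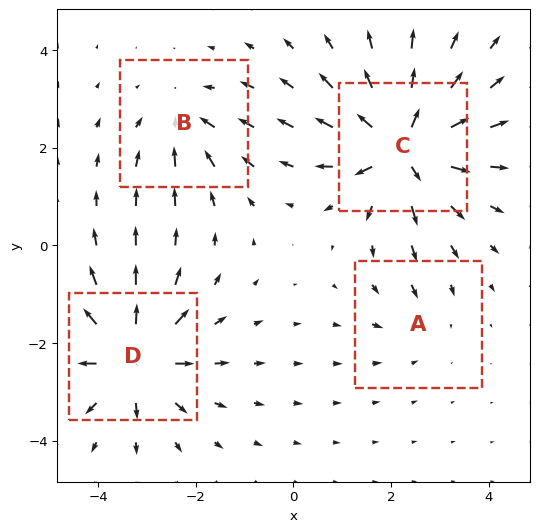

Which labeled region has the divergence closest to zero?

A

Divergence at each region's feature centre — A: about -2, B: about -4, C: about +8, D: about +7. Region A is closest to zero.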